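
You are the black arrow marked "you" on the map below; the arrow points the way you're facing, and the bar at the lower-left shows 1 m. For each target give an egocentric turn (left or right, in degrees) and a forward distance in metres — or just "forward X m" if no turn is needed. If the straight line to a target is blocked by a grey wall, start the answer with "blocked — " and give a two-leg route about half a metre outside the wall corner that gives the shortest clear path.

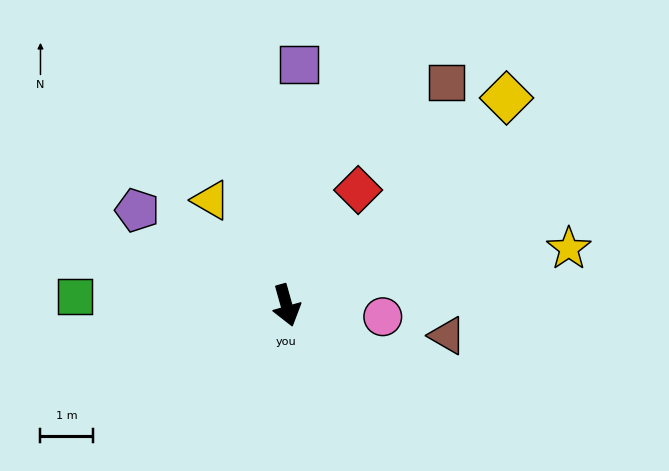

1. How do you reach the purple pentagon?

turn right 138°, forward 3.4 m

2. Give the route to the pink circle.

turn left 68°, forward 1.8 m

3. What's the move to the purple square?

turn left 161°, forward 4.6 m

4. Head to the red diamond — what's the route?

turn left 133°, forward 2.6 m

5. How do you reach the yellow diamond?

turn left 118°, forward 5.8 m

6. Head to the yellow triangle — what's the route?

turn right 160°, forward 2.5 m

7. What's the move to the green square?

turn right 108°, forward 4.0 m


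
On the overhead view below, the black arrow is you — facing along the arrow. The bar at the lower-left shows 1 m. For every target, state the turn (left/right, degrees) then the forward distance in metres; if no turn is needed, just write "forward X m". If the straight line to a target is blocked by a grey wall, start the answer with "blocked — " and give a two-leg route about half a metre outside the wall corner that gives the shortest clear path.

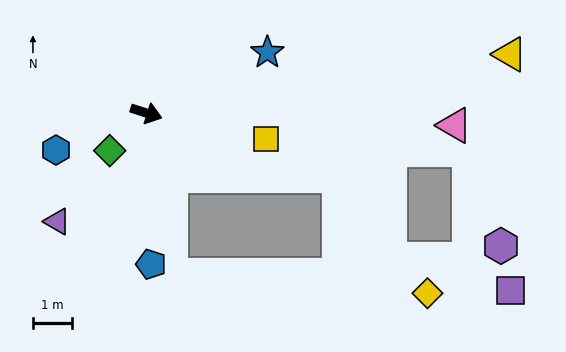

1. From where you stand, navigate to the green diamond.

turn right 116°, forward 1.3 m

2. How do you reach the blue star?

turn left 44°, forward 3.4 m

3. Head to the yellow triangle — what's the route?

turn left 27°, forward 9.4 m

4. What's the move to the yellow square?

turn left 6°, forward 3.1 m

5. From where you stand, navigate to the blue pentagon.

turn right 70°, forward 3.9 m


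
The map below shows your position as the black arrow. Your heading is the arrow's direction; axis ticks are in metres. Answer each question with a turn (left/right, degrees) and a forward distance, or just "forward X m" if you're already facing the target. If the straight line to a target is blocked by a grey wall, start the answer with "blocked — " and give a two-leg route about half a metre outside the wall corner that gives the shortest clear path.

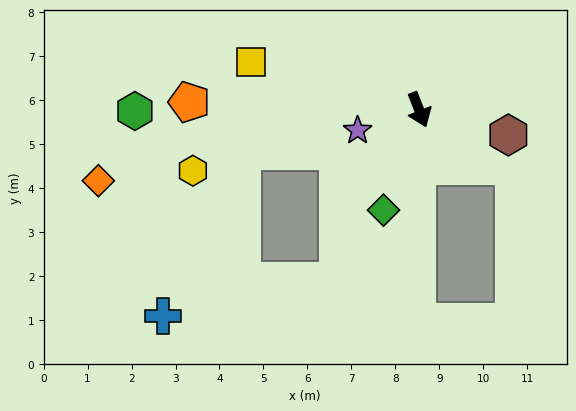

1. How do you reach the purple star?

turn right 93°, forward 1.5 m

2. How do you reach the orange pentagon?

turn right 113°, forward 5.2 m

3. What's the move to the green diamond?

turn right 41°, forward 2.4 m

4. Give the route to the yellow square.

turn right 127°, forward 4.0 m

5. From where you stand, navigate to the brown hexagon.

turn left 53°, forward 2.1 m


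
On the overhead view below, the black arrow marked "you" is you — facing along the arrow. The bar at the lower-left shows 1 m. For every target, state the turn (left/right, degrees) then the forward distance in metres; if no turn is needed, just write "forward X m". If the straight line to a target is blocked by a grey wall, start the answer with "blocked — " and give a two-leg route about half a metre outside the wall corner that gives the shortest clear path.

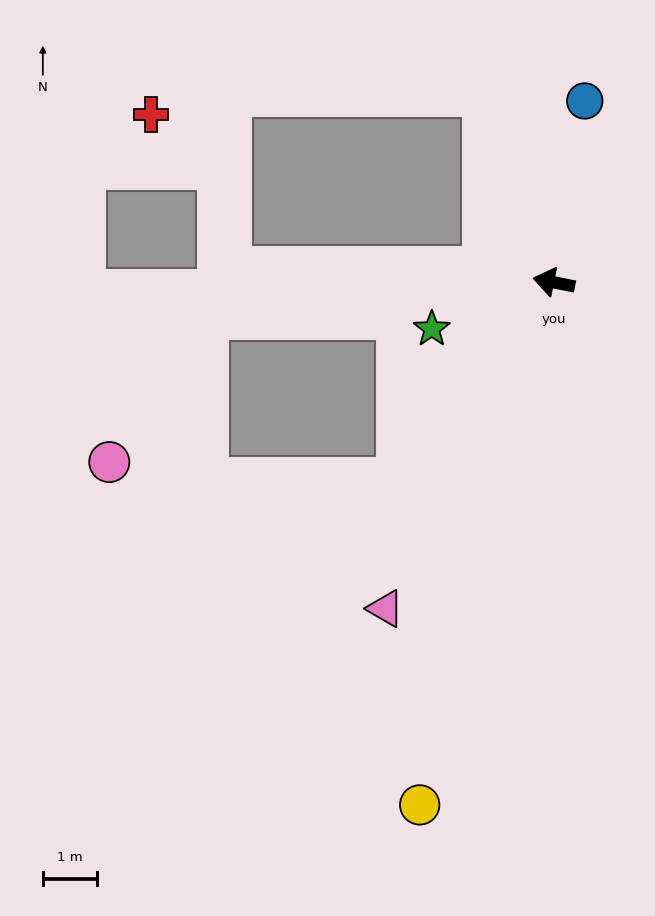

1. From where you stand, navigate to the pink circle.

blocked — turn left 17°, forward 6.5 m, then turn left 51°, forward 3.3 m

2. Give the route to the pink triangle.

turn left 74°, forward 6.8 m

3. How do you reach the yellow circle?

turn left 87°, forward 10.1 m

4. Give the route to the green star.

turn left 32°, forward 2.4 m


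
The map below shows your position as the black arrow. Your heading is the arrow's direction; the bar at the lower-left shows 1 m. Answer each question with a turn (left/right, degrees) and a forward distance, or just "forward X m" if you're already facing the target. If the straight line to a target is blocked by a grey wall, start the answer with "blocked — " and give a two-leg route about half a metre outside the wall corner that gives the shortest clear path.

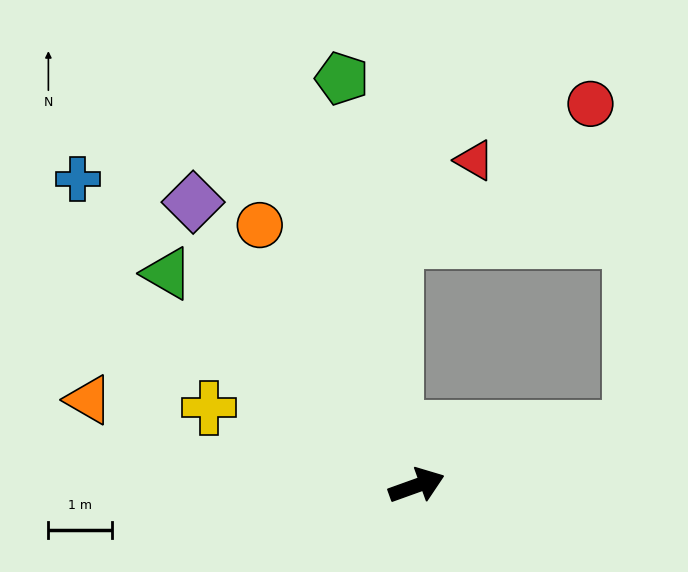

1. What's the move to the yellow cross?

turn left 140°, forward 3.5 m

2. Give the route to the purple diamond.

turn left 108°, forward 5.6 m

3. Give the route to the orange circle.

turn left 101°, forward 4.8 m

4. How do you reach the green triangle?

turn left 120°, forward 5.1 m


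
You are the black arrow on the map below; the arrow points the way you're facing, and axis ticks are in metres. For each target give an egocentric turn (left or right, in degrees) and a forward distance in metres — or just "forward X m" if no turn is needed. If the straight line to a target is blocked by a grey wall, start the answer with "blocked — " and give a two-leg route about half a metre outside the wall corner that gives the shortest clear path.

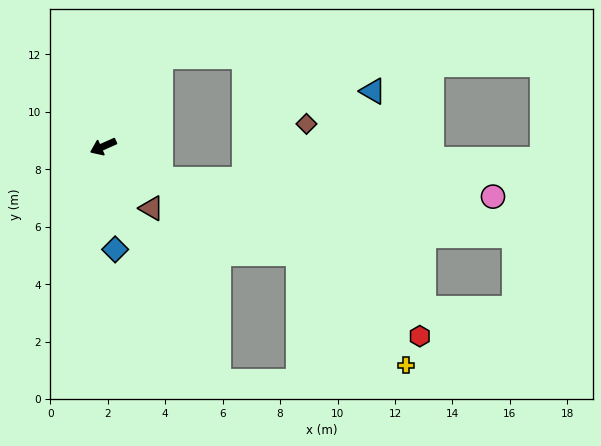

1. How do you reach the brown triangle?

turn left 104°, forward 2.7 m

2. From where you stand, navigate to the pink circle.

blocked — turn left 127°, forward 2.3 m, then turn left 26°, forward 11.6 m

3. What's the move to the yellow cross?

blocked — turn left 127°, forward 7.7 m, then turn right 17°, forward 5.4 m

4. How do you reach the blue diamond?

turn left 73°, forward 3.6 m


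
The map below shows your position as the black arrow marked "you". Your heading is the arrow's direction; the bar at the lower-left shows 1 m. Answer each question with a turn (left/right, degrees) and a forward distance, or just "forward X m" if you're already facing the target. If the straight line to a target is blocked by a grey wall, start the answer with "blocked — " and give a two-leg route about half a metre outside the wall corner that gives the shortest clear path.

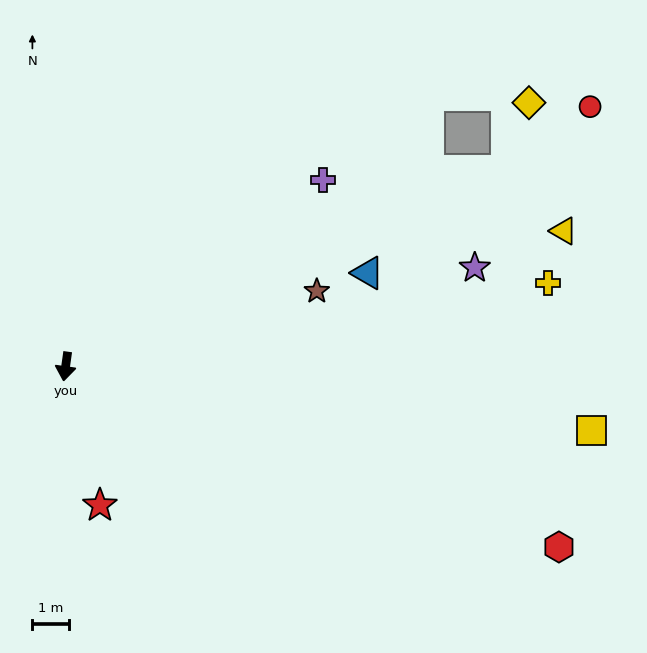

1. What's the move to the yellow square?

turn left 91°, forward 14.5 m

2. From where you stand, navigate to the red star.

turn left 22°, forward 3.9 m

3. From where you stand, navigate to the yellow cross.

turn left 108°, forward 13.4 m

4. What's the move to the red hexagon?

turn left 78°, forward 14.4 m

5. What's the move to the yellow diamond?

blocked — turn left 122°, forward 13.2 m, then turn left 47°, forward 2.0 m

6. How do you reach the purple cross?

turn left 134°, forward 8.7 m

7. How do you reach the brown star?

turn left 115°, forward 7.2 m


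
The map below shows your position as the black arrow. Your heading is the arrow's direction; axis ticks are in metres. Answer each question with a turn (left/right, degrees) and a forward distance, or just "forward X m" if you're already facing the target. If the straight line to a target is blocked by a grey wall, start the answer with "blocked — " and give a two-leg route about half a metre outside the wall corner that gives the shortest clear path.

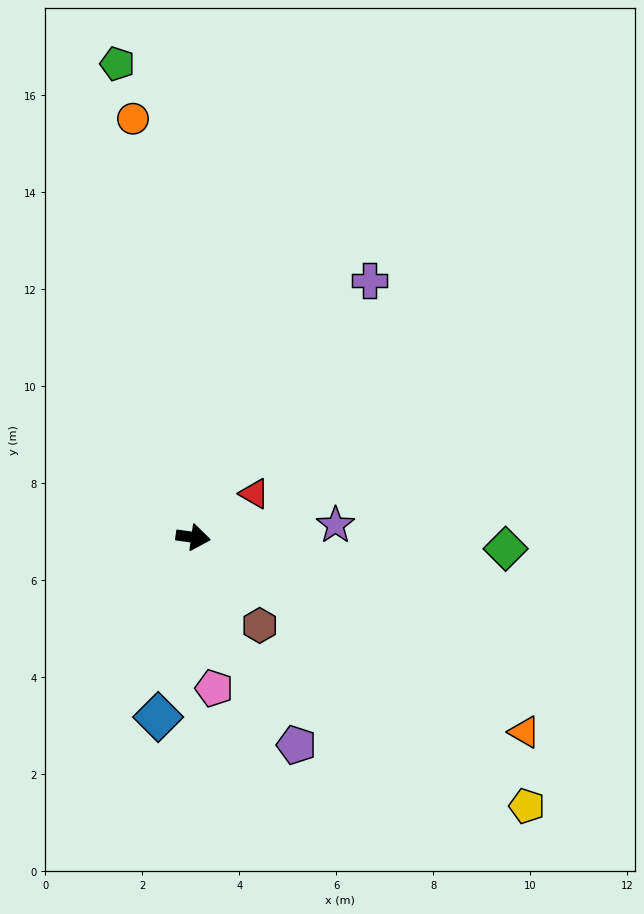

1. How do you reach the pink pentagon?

turn right 74°, forward 3.1 m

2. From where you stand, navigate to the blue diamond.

turn right 93°, forward 3.8 m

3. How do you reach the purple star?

turn left 13°, forward 2.9 m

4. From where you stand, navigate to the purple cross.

turn left 64°, forward 6.4 m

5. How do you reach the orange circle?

turn left 106°, forward 8.7 m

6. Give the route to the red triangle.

turn left 44°, forward 1.5 m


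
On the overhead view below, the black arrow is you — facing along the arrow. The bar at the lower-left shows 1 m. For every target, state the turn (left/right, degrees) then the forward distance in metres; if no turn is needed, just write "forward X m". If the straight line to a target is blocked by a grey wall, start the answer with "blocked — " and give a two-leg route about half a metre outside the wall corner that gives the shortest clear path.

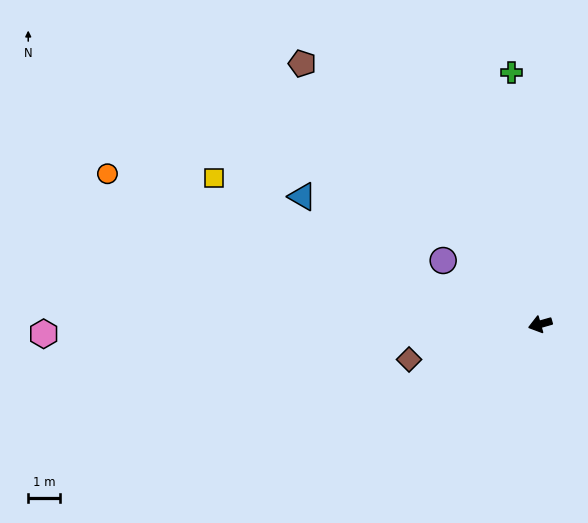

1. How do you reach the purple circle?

turn right 49°, forward 3.7 m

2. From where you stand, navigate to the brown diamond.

forward 4.3 m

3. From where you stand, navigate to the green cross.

turn right 99°, forward 8.0 m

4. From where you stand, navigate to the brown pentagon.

turn right 63°, forward 11.2 m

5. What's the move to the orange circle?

turn right 35°, forward 14.5 m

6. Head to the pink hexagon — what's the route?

turn right 15°, forward 15.7 m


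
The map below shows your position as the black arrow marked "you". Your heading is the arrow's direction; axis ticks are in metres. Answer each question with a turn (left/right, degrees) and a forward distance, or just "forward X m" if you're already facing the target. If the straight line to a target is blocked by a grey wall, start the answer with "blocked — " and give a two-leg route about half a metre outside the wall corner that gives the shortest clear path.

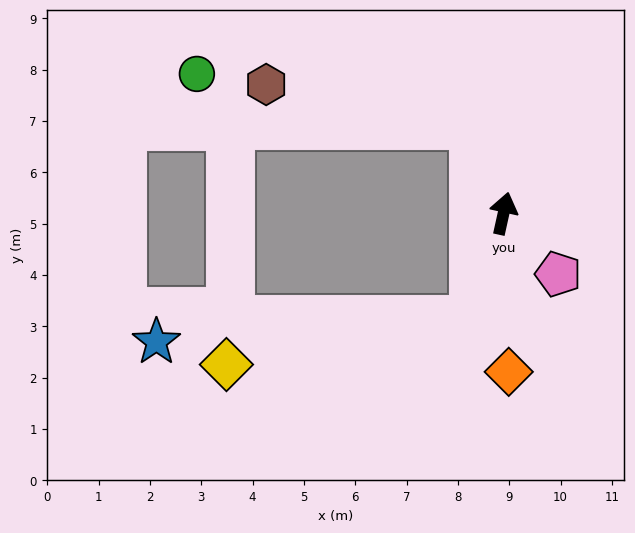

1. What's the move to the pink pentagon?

turn right 126°, forward 1.6 m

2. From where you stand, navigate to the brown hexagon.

blocked — turn left 33°, forward 1.8 m, then turn left 58°, forward 4.1 m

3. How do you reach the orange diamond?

turn right 166°, forward 3.1 m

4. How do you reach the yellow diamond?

blocked — turn left 175°, forward 2.1 m, then turn right 62°, forward 4.9 m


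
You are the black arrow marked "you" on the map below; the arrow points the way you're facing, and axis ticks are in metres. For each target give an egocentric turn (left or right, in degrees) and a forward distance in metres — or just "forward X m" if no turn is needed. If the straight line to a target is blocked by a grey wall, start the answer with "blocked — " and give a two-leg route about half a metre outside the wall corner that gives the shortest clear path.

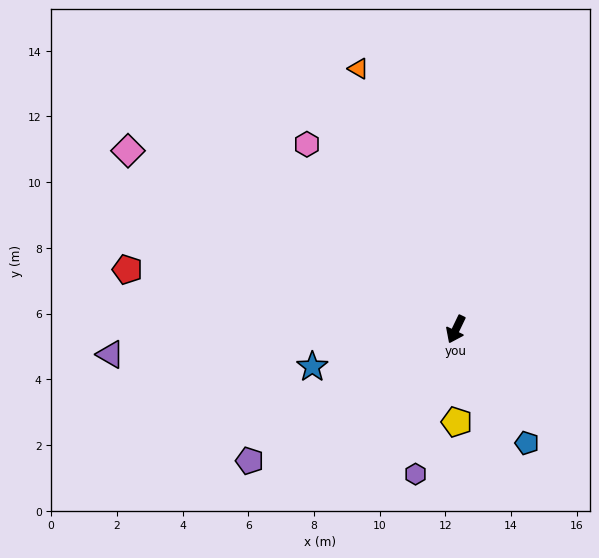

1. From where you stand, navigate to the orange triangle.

turn right 134°, forward 8.5 m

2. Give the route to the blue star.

turn right 50°, forward 4.5 m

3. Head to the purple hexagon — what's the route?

turn left 10°, forward 4.6 m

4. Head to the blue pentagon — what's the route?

turn left 58°, forward 4.1 m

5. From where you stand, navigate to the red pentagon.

turn right 75°, forward 10.2 m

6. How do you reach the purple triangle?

turn right 60°, forward 10.5 m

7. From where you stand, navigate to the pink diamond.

turn right 93°, forward 11.4 m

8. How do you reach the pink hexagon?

turn right 115°, forward 7.2 m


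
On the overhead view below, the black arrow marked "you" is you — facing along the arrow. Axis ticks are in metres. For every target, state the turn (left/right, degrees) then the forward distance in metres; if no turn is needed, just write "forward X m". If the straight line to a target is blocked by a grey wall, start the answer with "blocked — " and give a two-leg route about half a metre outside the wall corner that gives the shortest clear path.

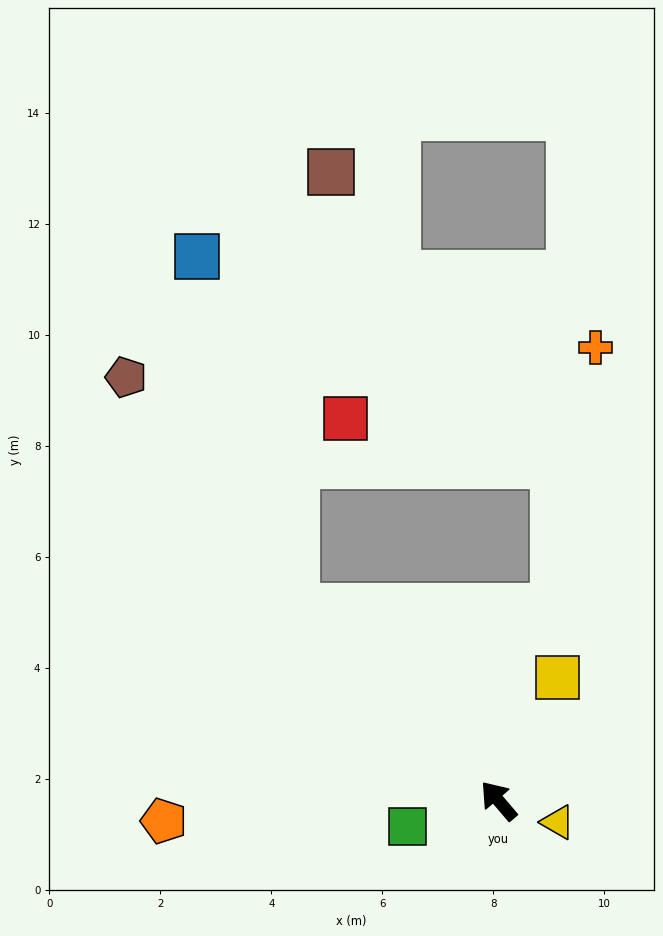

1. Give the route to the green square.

turn left 65°, forward 1.7 m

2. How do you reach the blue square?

blocked — turn left 6°, forward 5.0 m, then turn right 31°, forward 6.6 m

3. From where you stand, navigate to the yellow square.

turn right 66°, forward 2.5 m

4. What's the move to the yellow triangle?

turn right 150°, forward 1.1 m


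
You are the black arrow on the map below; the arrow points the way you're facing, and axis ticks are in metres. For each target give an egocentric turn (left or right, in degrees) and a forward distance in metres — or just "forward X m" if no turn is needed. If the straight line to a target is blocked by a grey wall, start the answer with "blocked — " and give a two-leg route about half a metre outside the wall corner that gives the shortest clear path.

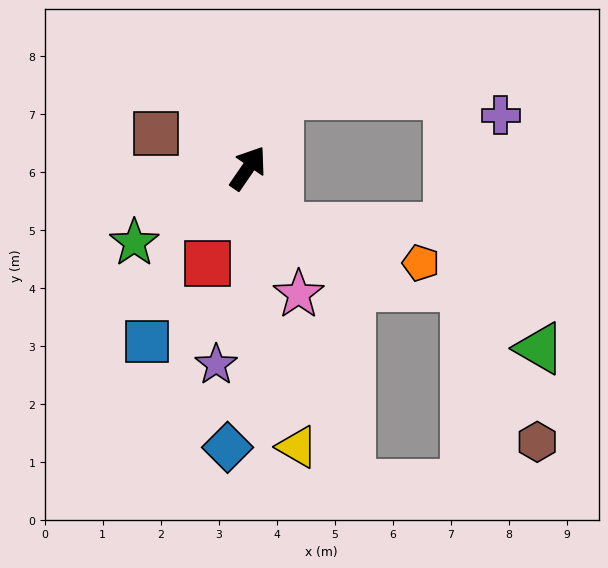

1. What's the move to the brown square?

turn left 104°, forward 1.7 m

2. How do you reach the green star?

turn left 158°, forward 2.3 m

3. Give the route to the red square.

turn right 168°, forward 1.8 m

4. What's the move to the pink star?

turn right 124°, forward 2.3 m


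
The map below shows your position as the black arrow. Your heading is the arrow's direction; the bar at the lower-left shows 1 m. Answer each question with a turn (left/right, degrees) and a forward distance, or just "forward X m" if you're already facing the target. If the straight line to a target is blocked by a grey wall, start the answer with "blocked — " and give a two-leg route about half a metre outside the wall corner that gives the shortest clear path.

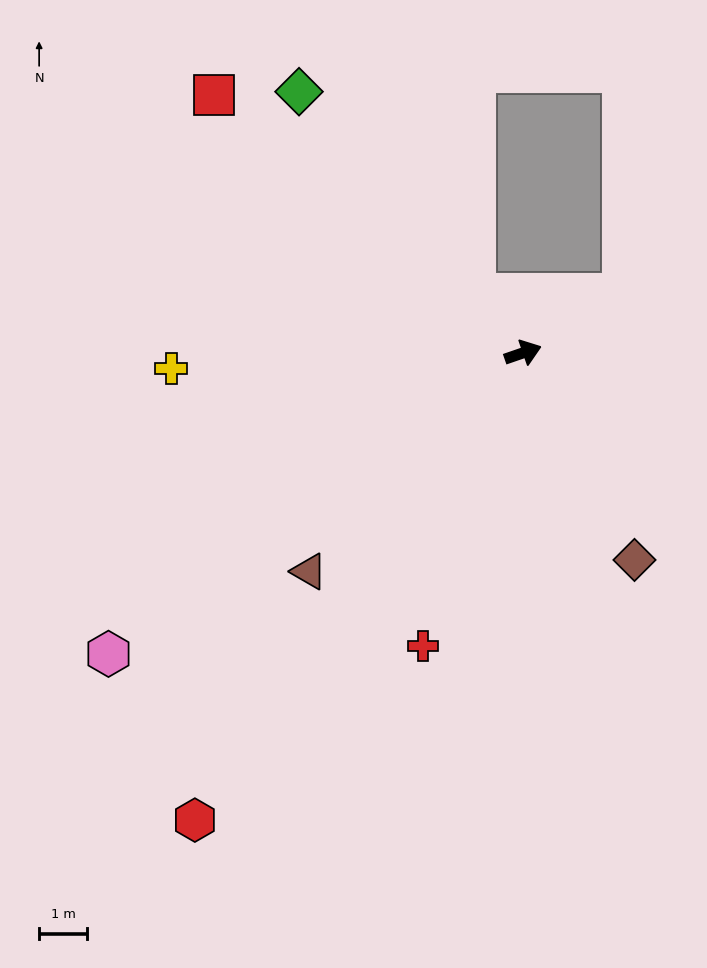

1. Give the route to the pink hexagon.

turn right 163°, forward 10.7 m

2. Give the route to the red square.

turn left 121°, forward 8.4 m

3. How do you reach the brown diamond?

turn right 81°, forward 4.9 m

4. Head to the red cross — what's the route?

turn right 128°, forward 6.5 m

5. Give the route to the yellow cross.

turn left 163°, forward 7.3 m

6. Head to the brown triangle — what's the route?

turn right 153°, forward 6.4 m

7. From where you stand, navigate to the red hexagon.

turn right 144°, forward 11.9 m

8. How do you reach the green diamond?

turn left 112°, forward 7.2 m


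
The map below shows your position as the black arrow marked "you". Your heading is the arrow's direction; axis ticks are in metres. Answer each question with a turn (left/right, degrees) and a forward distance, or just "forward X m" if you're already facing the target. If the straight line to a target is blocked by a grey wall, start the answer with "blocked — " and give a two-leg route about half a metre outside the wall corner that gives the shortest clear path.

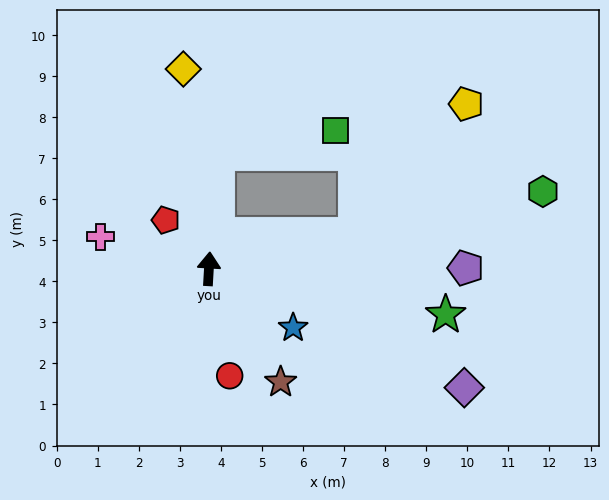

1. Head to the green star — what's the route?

turn right 98°, forward 5.9 m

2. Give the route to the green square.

blocked — forward 2.8 m, then turn right 76°, forward 2.9 m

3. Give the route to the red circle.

turn right 166°, forward 2.7 m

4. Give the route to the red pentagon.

turn left 45°, forward 1.6 m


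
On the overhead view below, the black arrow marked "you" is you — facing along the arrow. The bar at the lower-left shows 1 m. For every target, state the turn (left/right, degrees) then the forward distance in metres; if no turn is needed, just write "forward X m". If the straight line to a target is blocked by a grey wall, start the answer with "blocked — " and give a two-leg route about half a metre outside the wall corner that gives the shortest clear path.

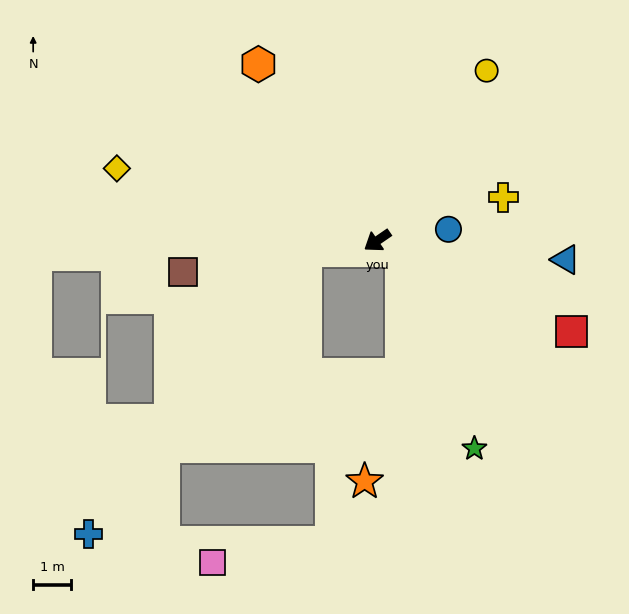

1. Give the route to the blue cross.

blocked — turn right 26°, forward 1.9 m, then turn left 44°, forward 9.4 m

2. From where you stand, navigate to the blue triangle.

turn left 140°, forward 5.0 m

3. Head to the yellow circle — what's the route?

turn right 157°, forward 5.3 m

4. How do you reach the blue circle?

turn left 154°, forward 1.9 m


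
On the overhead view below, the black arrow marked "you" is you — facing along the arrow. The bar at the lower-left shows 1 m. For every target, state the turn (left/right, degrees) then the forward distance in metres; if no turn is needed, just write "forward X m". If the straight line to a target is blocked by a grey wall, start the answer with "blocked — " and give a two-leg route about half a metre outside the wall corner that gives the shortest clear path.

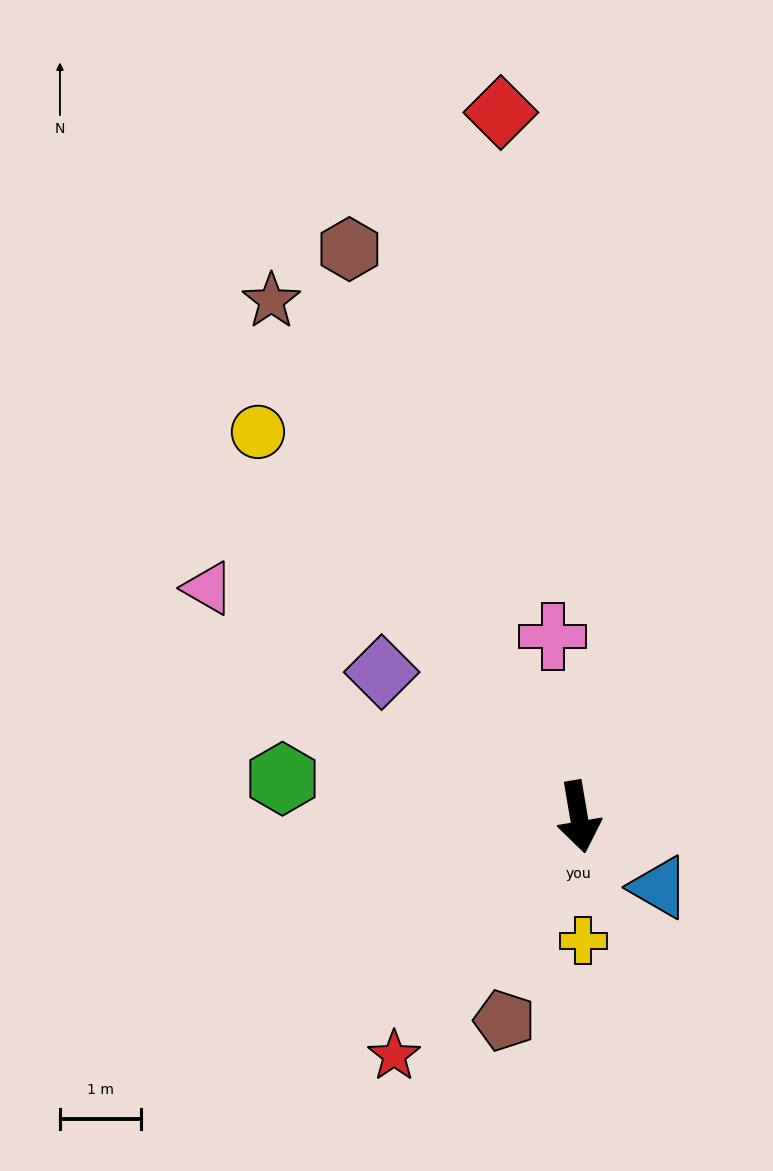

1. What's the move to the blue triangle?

turn left 39°, forward 1.3 m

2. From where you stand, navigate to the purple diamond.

turn right 136°, forward 3.0 m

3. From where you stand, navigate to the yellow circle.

turn right 150°, forward 6.2 m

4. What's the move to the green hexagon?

turn right 107°, forward 3.7 m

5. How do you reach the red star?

turn right 47°, forward 3.7 m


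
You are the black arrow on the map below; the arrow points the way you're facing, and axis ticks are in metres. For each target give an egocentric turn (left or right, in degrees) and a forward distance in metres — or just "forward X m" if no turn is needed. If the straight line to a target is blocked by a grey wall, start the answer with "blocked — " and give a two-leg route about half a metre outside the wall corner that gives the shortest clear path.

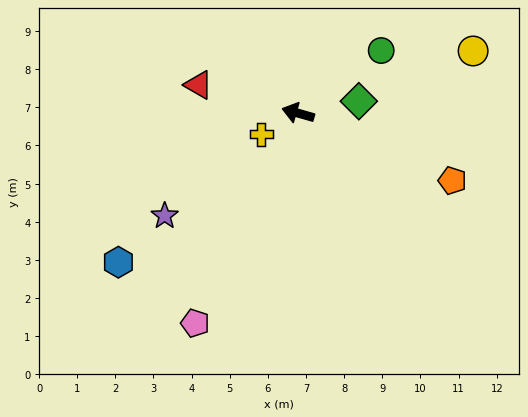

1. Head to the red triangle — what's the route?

forward 2.7 m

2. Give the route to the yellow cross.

turn left 46°, forward 1.1 m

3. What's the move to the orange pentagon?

turn left 172°, forward 4.4 m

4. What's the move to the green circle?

turn right 127°, forward 2.7 m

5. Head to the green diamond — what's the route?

turn right 153°, forward 1.6 m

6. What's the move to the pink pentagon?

turn left 80°, forward 6.1 m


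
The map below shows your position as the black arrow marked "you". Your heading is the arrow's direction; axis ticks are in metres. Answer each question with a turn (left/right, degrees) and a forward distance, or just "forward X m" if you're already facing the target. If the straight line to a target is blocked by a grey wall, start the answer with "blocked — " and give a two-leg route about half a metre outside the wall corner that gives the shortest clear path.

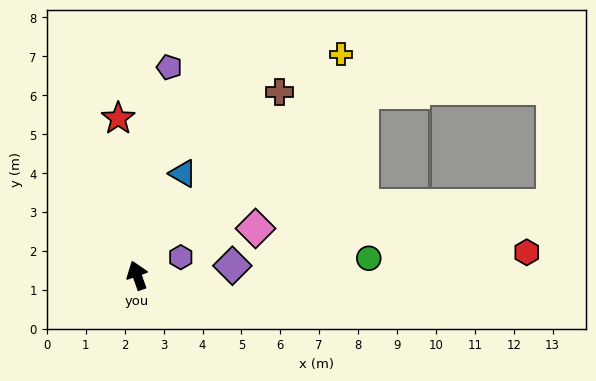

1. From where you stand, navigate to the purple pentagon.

turn right 28°, forward 5.4 m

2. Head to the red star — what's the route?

turn right 13°, forward 4.1 m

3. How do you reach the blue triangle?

turn right 44°, forward 2.9 m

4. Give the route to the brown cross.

turn right 57°, forward 6.0 m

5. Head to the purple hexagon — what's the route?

turn right 87°, forward 1.2 m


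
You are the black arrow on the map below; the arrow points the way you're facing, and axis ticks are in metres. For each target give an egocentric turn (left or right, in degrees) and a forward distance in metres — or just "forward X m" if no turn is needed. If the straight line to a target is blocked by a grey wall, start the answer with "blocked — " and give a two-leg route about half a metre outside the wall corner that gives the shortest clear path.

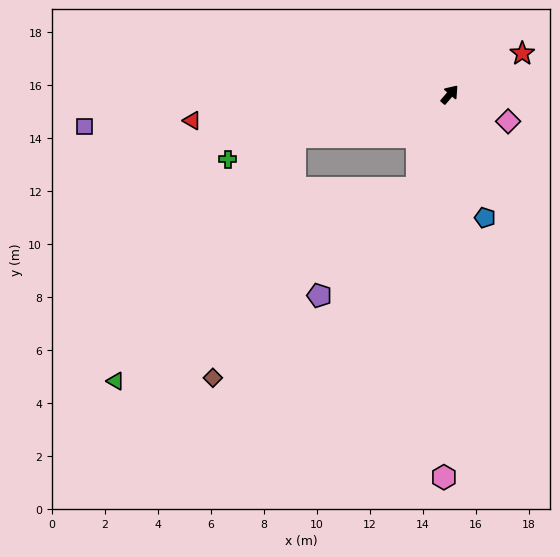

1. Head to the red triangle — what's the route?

turn left 136°, forward 9.8 m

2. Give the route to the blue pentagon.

turn right 123°, forward 4.8 m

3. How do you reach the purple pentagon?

blocked — turn right 159°, forward 3.7 m, then turn right 23°, forward 5.5 m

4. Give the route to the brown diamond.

blocked — turn left 146°, forward 6.1 m, then turn left 56°, forward 9.6 m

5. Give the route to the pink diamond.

turn right 74°, forward 2.4 m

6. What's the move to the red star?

turn right 20°, forward 3.1 m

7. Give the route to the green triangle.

blocked — turn right 159°, forward 3.7 m, then turn right 38°, forward 13.5 m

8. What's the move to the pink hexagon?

turn right 140°, forward 14.4 m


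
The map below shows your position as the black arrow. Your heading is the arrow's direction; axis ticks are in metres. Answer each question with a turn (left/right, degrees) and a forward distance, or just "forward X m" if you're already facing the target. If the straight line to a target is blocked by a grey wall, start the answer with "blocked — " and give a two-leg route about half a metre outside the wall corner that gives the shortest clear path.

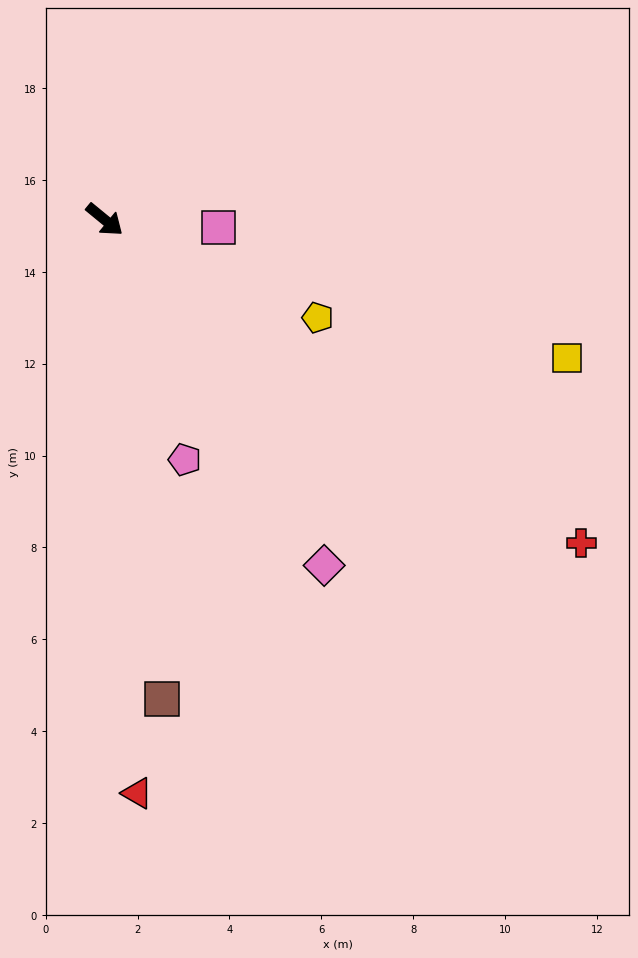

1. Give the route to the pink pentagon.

turn right 32°, forward 5.5 m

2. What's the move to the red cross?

turn left 5°, forward 12.5 m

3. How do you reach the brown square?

turn right 44°, forward 10.5 m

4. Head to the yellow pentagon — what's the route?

turn left 15°, forward 5.1 m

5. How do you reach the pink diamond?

turn right 18°, forward 8.9 m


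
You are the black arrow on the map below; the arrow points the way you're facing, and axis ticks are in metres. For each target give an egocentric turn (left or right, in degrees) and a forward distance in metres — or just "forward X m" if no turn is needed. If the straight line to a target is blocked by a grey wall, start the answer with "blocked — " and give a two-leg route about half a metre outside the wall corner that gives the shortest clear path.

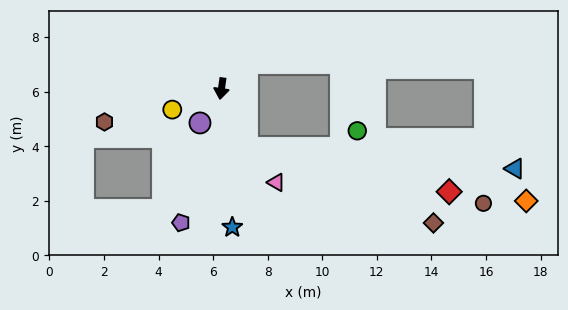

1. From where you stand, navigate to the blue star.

turn left 13°, forward 5.1 m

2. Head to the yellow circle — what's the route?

turn right 59°, forward 2.0 m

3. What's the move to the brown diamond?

blocked — turn left 31°, forward 2.4 m, then turn left 45°, forward 7.4 m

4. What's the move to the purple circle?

turn right 24°, forward 1.5 m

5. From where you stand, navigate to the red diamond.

blocked — turn left 31°, forward 2.4 m, then turn left 55°, forward 7.6 m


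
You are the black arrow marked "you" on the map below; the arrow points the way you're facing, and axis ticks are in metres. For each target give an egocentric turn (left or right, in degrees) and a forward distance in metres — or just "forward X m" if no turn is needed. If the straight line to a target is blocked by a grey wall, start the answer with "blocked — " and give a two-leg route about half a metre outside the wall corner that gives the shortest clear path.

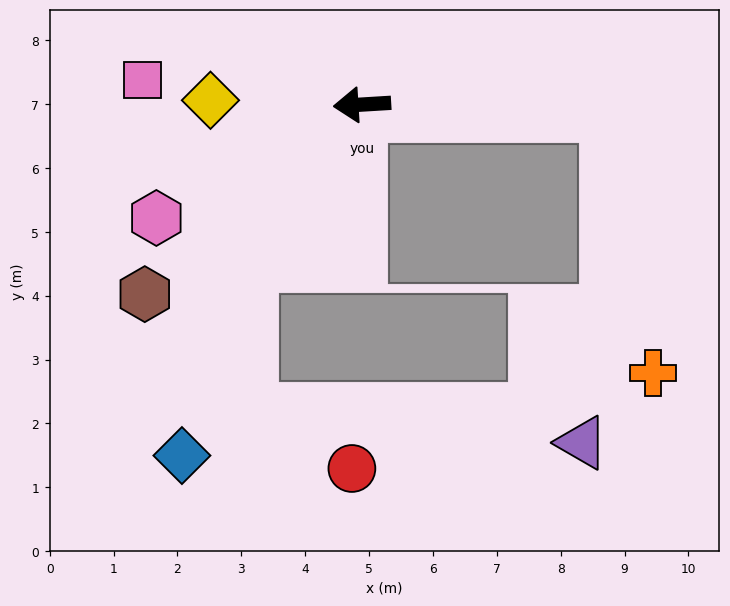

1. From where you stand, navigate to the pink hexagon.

turn left 25°, forward 3.7 m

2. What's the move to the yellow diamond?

turn right 5°, forward 2.4 m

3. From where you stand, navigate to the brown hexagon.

turn left 38°, forward 4.5 m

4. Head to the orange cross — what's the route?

blocked — turn left 174°, forward 3.8 m, then turn right 77°, forward 4.1 m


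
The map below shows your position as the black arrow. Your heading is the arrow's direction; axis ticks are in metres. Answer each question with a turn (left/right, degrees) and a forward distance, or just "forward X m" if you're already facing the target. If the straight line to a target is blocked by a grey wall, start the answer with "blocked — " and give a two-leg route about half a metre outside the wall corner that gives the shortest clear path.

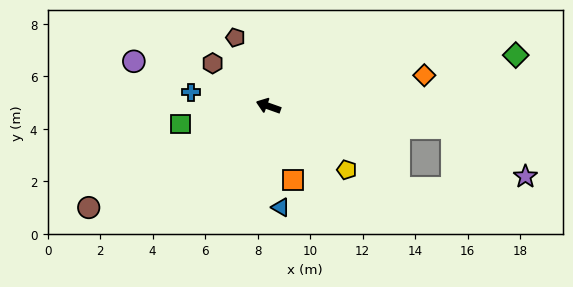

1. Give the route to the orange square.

turn left 128°, forward 3.0 m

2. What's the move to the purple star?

blocked — turn right 167°, forward 7.0 m, then turn right 27°, forward 3.3 m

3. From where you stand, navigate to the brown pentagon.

turn right 45°, forward 2.9 m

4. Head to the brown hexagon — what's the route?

turn right 18°, forward 2.7 m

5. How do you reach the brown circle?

turn left 49°, forward 7.9 m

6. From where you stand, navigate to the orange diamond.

turn right 149°, forward 6.1 m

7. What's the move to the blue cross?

turn left 9°, forward 3.0 m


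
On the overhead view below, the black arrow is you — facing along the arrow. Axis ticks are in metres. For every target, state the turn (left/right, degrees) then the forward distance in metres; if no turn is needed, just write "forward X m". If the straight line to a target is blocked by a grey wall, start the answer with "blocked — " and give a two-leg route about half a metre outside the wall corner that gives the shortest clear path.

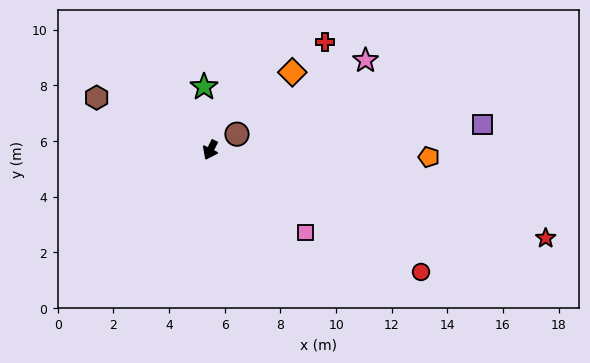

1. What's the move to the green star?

turn right 148°, forward 2.3 m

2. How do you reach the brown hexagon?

turn right 88°, forward 4.5 m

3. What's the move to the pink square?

turn left 76°, forward 4.5 m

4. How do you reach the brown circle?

turn left 147°, forward 1.1 m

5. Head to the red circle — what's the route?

turn left 86°, forward 8.7 m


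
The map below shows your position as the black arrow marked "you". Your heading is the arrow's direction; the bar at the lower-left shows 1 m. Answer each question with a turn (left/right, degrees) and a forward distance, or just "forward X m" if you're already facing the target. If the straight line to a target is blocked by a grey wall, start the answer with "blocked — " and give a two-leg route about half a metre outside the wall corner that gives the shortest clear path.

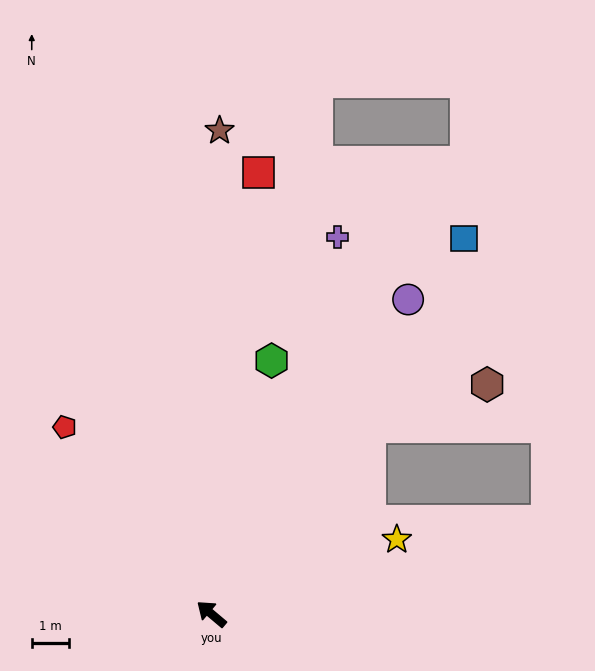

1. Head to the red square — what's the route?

turn right 56°, forward 11.9 m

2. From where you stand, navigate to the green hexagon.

turn right 63°, forward 7.0 m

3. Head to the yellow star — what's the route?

turn right 118°, forward 5.4 m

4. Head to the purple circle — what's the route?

turn right 82°, forward 10.0 m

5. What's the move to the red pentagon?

turn right 12°, forward 6.4 m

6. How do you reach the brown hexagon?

blocked — turn right 90°, forward 6.6 m, then turn right 30°, forward 3.3 m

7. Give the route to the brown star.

turn right 51°, forward 13.0 m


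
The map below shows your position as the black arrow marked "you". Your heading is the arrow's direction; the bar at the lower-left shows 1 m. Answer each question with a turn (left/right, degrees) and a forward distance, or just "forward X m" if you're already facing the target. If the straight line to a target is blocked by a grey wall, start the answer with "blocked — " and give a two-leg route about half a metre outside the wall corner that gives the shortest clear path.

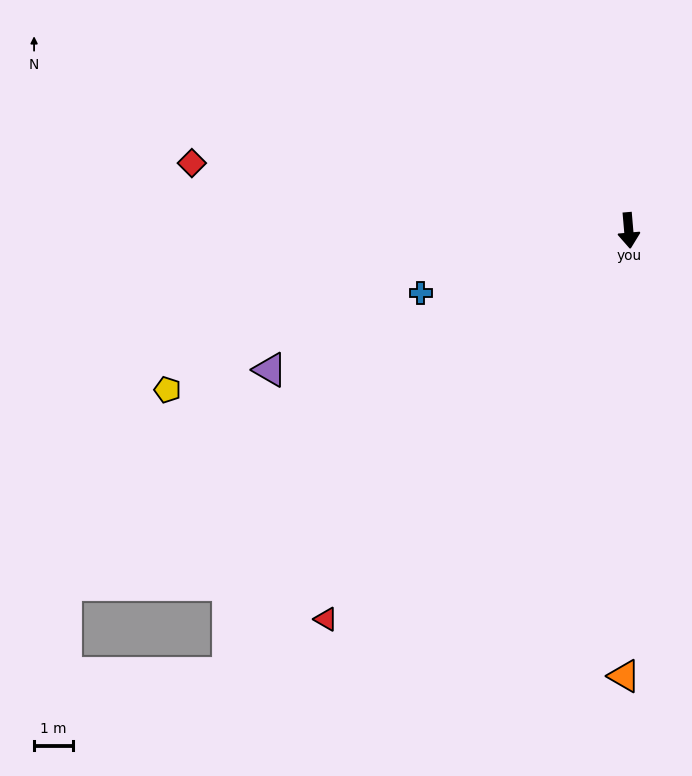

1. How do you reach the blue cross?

turn right 78°, forward 5.6 m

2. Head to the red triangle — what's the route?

turn right 43°, forward 12.8 m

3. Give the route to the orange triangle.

turn right 5°, forward 11.6 m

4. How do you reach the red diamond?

turn right 104°, forward 11.5 m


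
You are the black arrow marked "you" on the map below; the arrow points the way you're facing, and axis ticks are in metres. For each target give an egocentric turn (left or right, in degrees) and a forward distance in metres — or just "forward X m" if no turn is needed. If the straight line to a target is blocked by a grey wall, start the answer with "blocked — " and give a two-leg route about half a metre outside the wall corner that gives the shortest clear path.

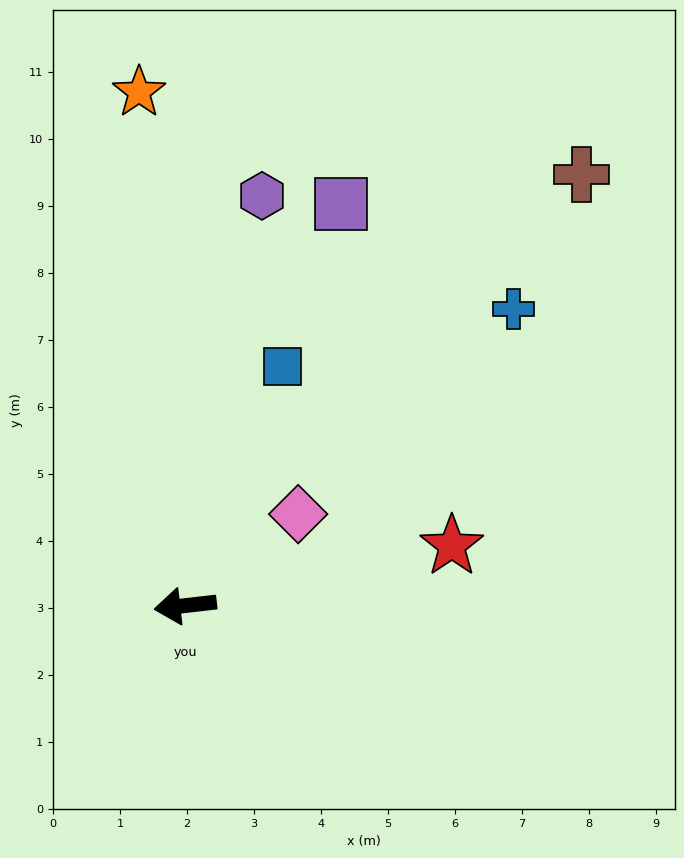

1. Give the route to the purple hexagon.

turn right 107°, forward 6.2 m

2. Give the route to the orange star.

turn right 91°, forward 7.7 m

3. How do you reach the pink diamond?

turn right 148°, forward 2.2 m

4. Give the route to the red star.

turn right 174°, forward 4.1 m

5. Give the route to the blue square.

turn right 119°, forward 3.9 m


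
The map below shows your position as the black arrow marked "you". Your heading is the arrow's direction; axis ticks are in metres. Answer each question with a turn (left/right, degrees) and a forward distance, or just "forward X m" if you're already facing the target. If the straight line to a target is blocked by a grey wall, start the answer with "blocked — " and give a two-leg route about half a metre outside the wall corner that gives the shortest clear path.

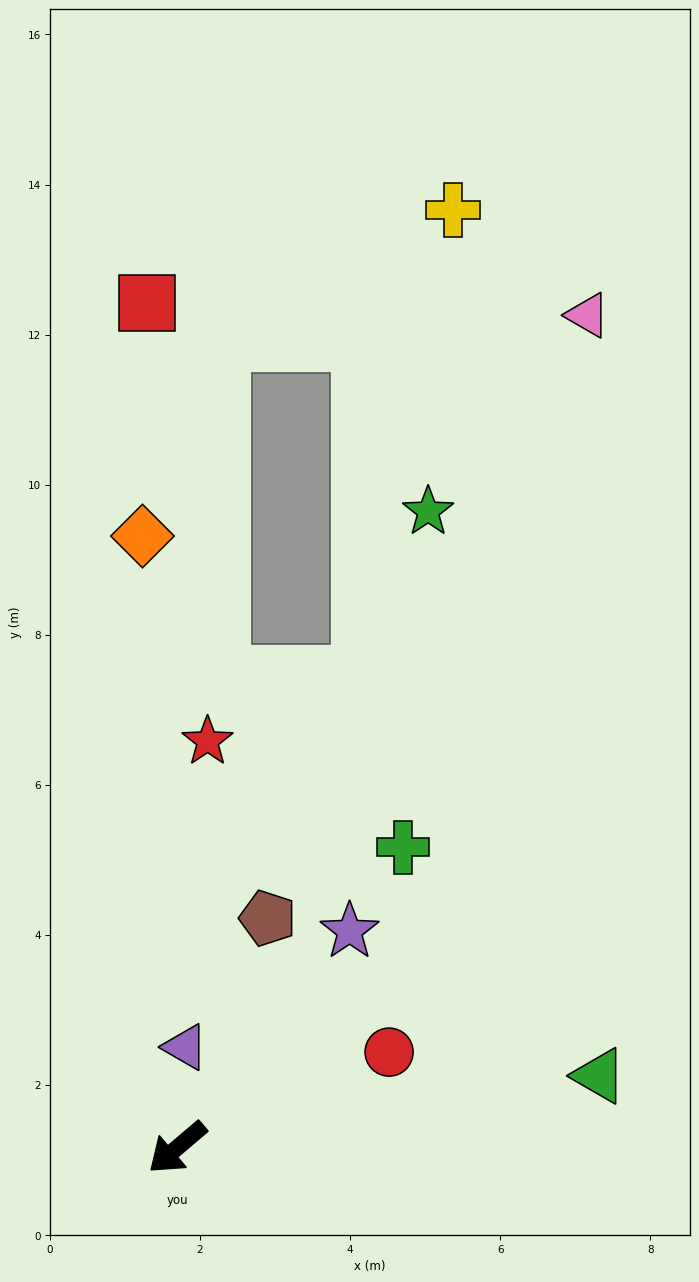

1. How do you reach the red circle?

turn left 164°, forward 3.1 m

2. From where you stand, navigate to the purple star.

turn right 169°, forward 3.7 m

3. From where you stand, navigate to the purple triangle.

turn right 135°, forward 1.3 m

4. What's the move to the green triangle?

turn left 149°, forward 5.7 m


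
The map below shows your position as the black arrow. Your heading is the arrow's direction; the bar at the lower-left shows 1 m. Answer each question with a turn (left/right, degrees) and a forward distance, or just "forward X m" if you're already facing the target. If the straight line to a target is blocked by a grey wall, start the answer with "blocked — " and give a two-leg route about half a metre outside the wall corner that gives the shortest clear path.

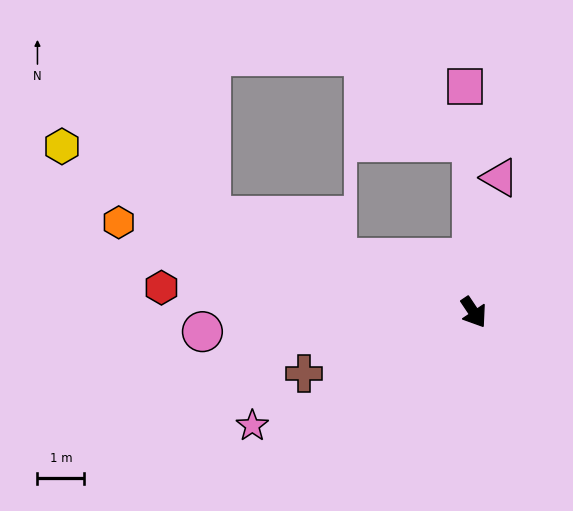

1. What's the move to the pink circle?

turn right 120°, forward 5.8 m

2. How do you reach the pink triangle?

turn left 135°, forward 2.9 m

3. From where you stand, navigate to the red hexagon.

turn right 128°, forward 6.7 m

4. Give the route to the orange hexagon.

turn right 138°, forward 7.8 m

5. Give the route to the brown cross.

turn right 104°, forward 3.8 m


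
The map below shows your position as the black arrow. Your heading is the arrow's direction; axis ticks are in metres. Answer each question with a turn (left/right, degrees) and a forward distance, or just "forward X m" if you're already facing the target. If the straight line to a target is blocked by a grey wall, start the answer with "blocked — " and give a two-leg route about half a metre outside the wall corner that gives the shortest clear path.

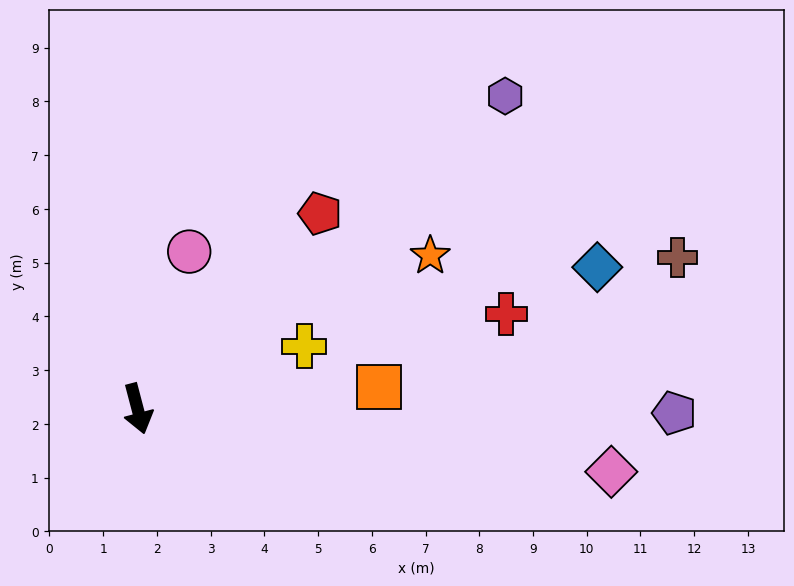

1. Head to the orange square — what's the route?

turn left 80°, forward 4.5 m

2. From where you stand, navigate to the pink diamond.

turn left 68°, forward 8.9 m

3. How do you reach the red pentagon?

turn left 122°, forward 5.0 m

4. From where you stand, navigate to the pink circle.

turn left 147°, forward 3.1 m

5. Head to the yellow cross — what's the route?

turn left 96°, forward 3.3 m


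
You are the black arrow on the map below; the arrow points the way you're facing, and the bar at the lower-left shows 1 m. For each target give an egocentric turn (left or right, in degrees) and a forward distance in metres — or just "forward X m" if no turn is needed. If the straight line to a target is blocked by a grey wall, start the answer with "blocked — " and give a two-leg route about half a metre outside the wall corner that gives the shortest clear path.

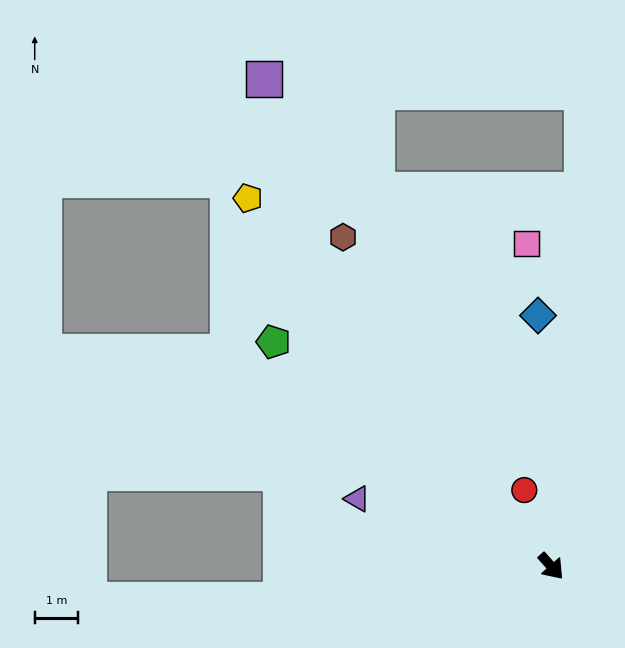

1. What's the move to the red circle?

turn left 158°, forward 1.9 m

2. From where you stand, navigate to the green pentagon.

turn right 171°, forward 8.3 m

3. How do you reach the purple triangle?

turn right 151°, forward 4.8 m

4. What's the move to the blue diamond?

turn left 141°, forward 5.8 m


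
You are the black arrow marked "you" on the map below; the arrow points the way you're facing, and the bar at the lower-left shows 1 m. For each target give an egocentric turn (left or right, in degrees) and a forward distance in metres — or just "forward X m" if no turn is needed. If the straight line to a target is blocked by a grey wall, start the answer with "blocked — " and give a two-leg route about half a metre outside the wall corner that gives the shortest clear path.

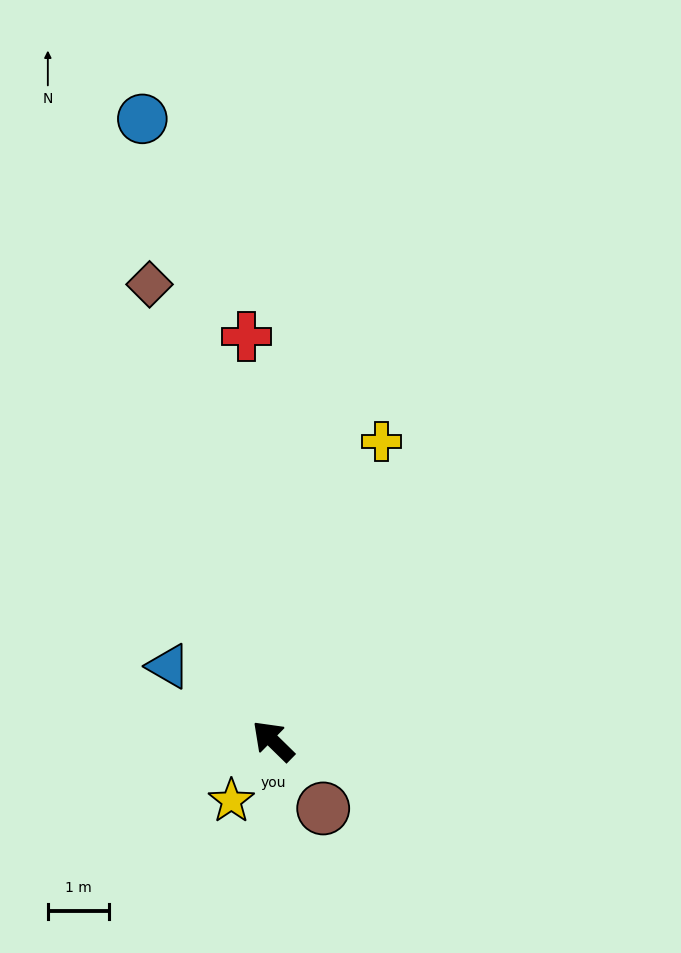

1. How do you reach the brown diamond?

turn right 30°, forward 7.7 m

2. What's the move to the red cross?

turn right 42°, forward 6.6 m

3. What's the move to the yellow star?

turn left 100°, forward 1.2 m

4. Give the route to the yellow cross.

turn right 66°, forward 5.2 m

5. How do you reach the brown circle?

turn left 171°, forward 1.4 m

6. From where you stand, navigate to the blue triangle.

turn left 9°, forward 2.1 m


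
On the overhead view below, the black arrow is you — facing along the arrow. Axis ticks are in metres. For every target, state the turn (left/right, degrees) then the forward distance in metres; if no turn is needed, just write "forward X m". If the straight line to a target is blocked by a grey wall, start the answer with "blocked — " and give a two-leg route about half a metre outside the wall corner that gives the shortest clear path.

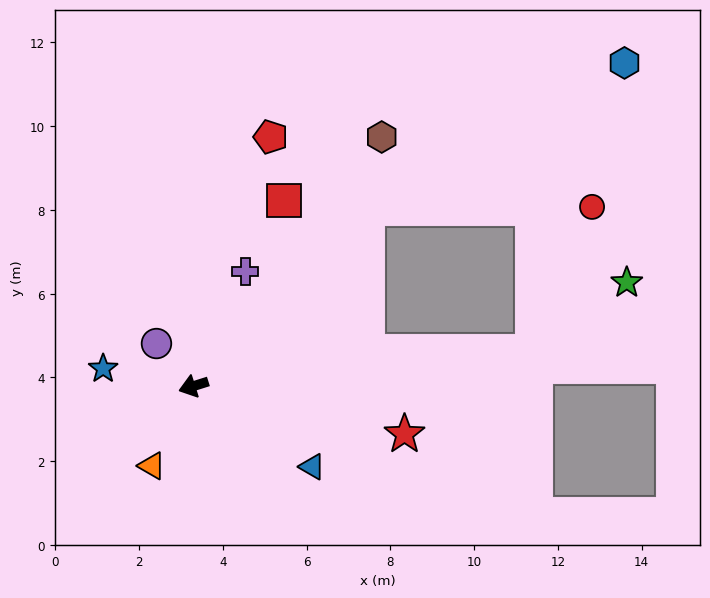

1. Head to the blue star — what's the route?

turn right 28°, forward 2.2 m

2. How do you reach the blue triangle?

turn left 128°, forward 3.4 m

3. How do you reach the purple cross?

turn right 132°, forward 3.0 m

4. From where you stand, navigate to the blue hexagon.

blocked — turn right 152°, forward 5.9 m, then turn right 16°, forward 7.1 m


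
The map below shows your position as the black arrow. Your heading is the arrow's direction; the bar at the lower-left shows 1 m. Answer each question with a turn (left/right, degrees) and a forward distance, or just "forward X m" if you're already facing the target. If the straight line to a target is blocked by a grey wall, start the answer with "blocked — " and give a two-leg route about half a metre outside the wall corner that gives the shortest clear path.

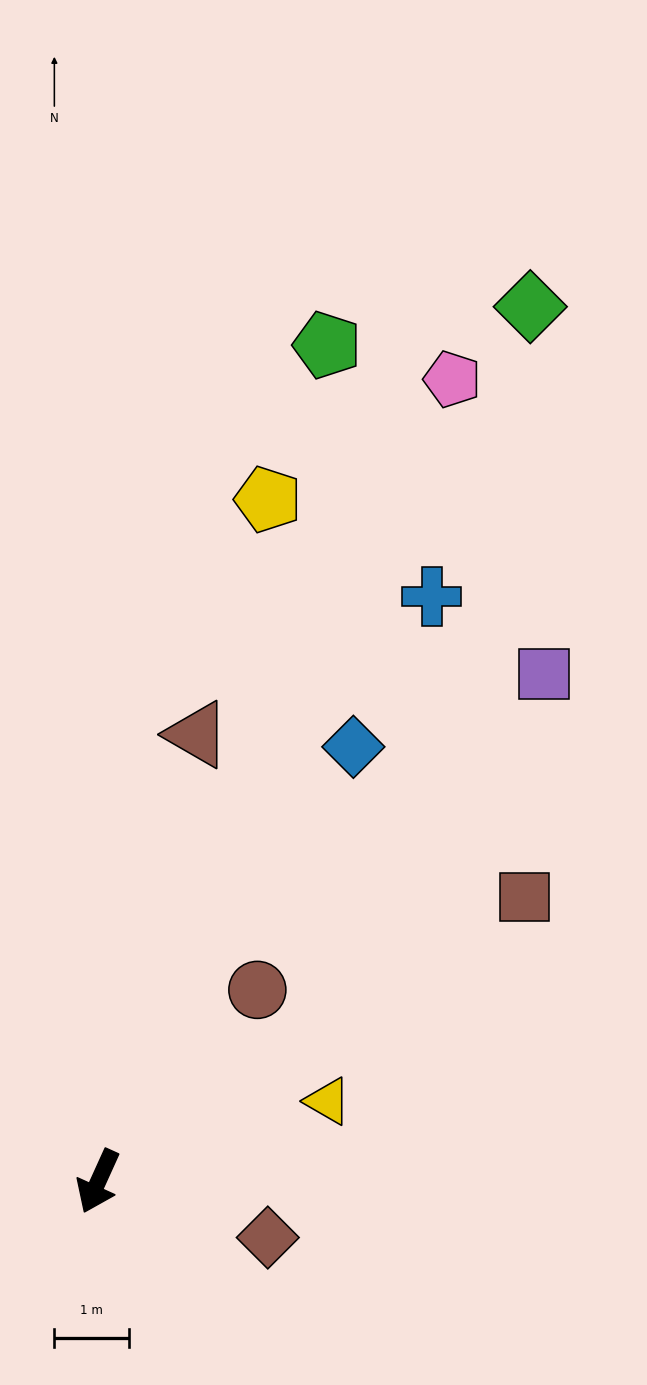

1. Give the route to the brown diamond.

turn left 96°, forward 2.4 m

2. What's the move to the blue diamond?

turn left 174°, forward 6.7 m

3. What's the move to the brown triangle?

turn right 168°, forward 6.1 m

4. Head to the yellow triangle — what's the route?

turn left 134°, forward 3.2 m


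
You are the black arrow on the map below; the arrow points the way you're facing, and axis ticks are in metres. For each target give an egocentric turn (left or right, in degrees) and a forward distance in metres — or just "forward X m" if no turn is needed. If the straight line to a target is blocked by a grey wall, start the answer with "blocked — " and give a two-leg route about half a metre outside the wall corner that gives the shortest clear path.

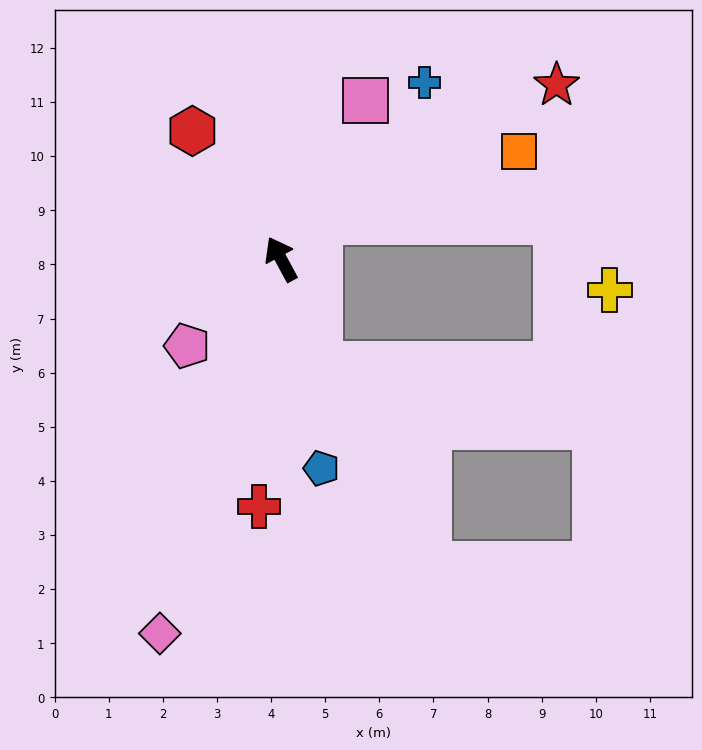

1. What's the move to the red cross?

turn left 146°, forward 4.6 m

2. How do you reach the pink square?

turn right 57°, forward 3.3 m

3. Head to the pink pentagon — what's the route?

turn left 104°, forward 2.4 m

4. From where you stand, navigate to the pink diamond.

turn left 134°, forward 7.3 m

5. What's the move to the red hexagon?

turn left 6°, forward 2.9 m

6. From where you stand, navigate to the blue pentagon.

turn left 163°, forward 3.9 m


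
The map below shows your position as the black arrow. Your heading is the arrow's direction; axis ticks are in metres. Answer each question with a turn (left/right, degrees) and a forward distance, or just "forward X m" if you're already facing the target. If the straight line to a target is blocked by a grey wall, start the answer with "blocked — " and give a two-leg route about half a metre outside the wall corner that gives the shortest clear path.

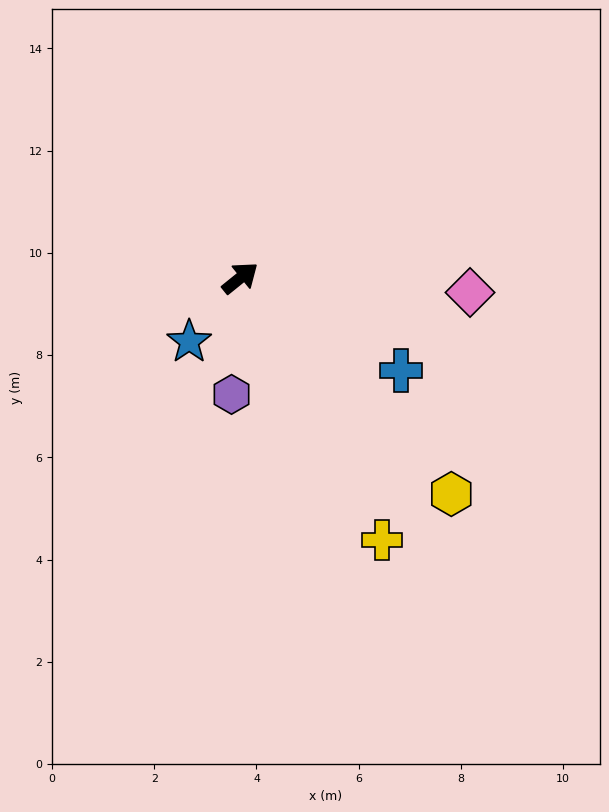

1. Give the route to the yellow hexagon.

turn right 85°, forward 5.9 m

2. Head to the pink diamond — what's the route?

turn right 43°, forward 4.5 m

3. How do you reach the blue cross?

turn right 69°, forward 3.6 m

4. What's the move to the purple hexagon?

turn right 133°, forward 2.3 m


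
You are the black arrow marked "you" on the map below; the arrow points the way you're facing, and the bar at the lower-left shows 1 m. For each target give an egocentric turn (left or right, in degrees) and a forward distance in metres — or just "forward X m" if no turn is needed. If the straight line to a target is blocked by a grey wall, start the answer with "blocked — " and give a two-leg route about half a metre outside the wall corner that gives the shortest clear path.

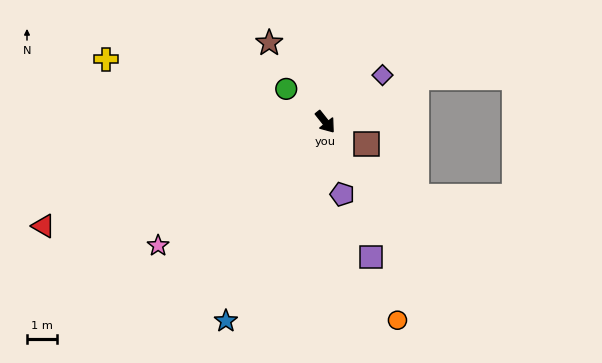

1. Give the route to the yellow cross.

turn right 144°, forward 7.6 m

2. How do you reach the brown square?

turn left 23°, forward 1.6 m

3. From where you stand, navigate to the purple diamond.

turn left 91°, forward 2.5 m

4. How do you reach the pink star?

turn right 92°, forward 7.0 m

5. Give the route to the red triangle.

turn right 108°, forward 10.1 m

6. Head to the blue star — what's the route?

turn right 65°, forward 7.5 m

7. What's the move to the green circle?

turn right 169°, forward 1.7 m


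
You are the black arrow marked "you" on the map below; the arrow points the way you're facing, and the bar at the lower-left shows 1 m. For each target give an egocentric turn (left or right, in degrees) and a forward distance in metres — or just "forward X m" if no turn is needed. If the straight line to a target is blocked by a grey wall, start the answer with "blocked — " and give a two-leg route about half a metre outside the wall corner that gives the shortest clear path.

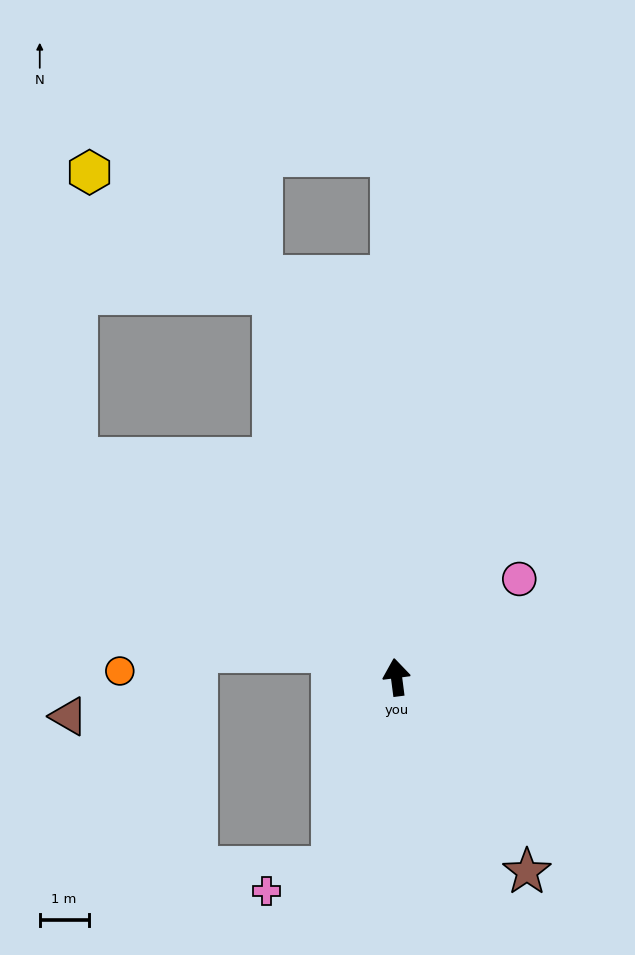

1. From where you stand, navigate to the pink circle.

turn right 59°, forward 3.2 m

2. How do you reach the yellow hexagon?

blocked — turn left 10°, forward 8.2 m, then turn left 39°, forward 4.5 m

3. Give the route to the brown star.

turn right 154°, forward 4.8 m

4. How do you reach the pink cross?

blocked — turn left 154°, forward 4.1 m, then turn right 51°, forward 1.4 m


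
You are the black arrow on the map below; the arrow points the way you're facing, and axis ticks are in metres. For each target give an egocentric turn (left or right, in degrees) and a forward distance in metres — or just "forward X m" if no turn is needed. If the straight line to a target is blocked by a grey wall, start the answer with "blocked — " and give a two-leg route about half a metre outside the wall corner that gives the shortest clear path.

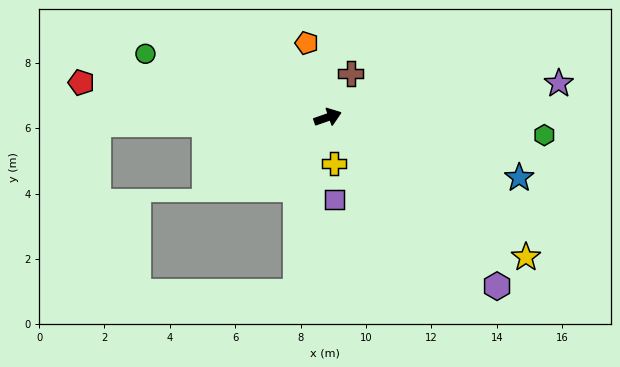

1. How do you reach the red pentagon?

turn left 153°, forward 7.6 m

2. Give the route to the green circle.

turn left 141°, forward 5.9 m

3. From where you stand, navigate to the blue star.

turn right 37°, forward 6.1 m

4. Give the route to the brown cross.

turn left 43°, forward 1.5 m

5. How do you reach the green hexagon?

turn right 24°, forward 6.6 m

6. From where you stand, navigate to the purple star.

turn right 11°, forward 7.1 m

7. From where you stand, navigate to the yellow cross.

turn right 102°, forward 1.4 m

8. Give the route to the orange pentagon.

turn left 87°, forward 2.4 m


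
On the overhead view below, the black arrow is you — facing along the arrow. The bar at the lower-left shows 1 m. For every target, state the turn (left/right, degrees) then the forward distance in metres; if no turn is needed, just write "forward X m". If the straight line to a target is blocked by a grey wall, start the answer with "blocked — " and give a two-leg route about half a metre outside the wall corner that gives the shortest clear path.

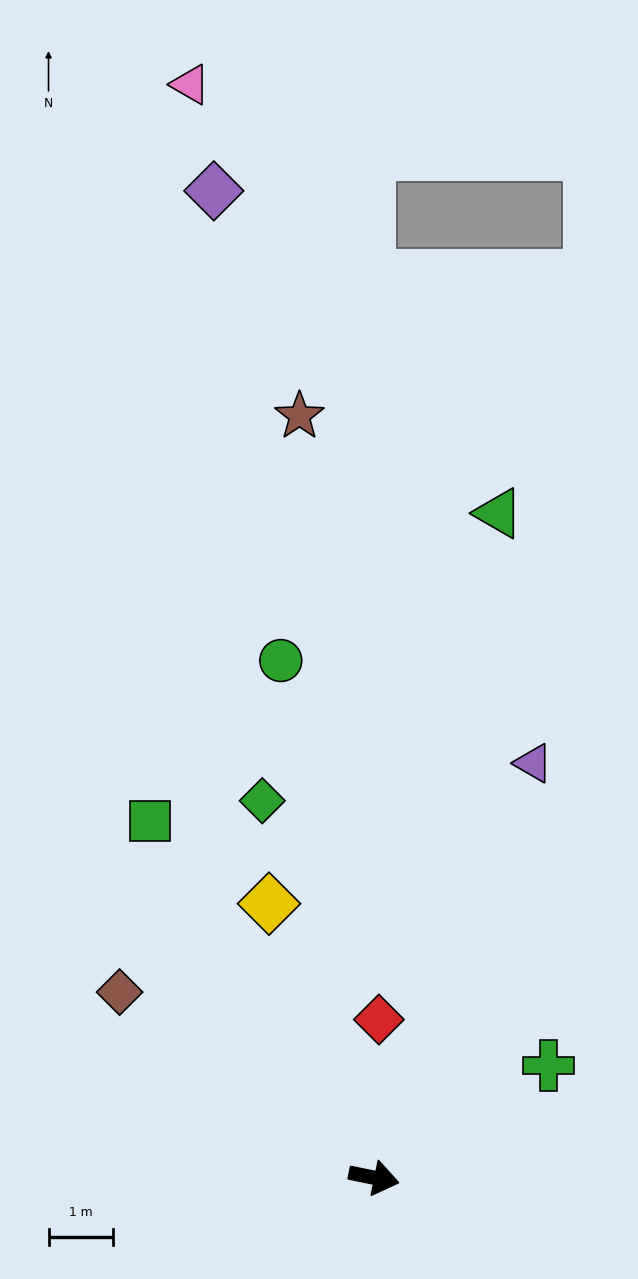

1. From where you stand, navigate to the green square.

turn left 134°, forward 6.5 m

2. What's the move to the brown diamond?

turn left 155°, forward 4.9 m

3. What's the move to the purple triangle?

turn left 81°, forward 6.9 m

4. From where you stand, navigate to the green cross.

turn left 44°, forward 3.2 m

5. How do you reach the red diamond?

turn left 100°, forward 2.5 m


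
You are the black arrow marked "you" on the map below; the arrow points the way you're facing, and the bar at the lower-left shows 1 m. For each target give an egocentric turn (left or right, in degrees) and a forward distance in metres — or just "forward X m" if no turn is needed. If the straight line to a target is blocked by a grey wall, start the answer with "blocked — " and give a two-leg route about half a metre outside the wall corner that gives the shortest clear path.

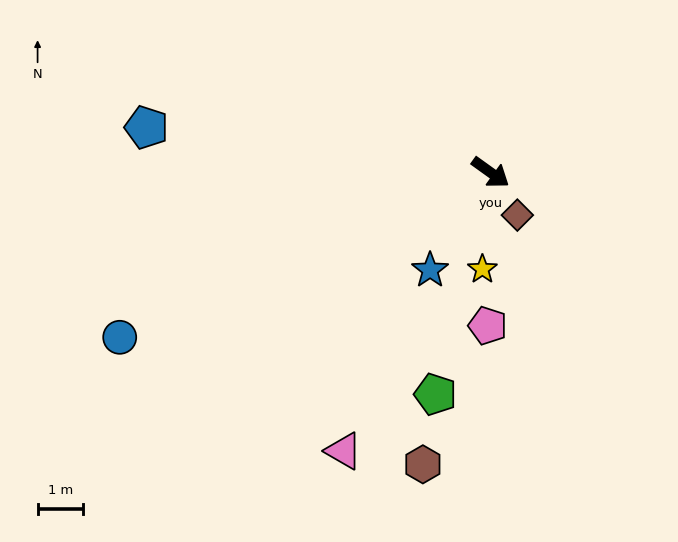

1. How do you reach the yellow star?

turn right 59°, forward 2.1 m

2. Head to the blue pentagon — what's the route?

turn right 152°, forward 7.6 m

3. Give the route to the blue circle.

turn right 120°, forward 8.9 m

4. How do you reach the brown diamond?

turn right 22°, forward 1.1 m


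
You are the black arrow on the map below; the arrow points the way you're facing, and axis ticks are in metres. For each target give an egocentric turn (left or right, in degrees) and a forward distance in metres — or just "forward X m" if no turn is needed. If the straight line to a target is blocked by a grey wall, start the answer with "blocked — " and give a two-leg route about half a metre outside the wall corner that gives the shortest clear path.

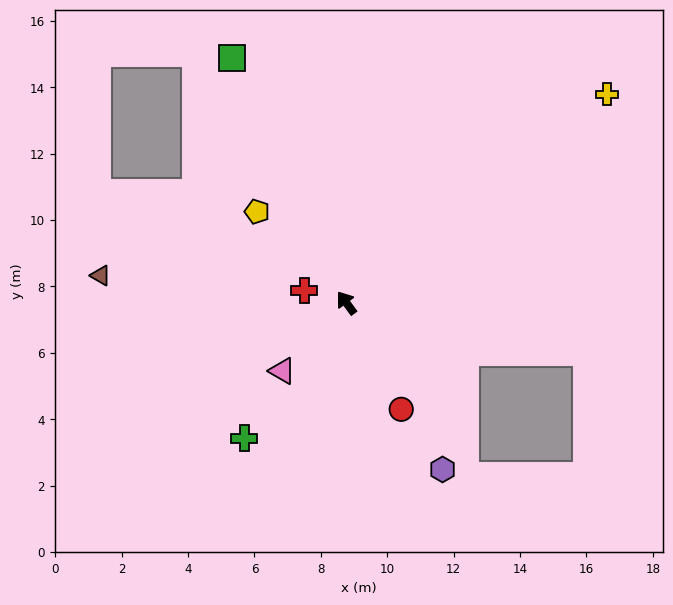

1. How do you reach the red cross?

turn left 37°, forward 1.3 m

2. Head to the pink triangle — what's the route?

turn left 100°, forward 2.8 m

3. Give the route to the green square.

turn right 11°, forward 8.1 m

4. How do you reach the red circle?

turn left 171°, forward 3.6 m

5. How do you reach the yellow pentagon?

turn left 8°, forward 3.8 m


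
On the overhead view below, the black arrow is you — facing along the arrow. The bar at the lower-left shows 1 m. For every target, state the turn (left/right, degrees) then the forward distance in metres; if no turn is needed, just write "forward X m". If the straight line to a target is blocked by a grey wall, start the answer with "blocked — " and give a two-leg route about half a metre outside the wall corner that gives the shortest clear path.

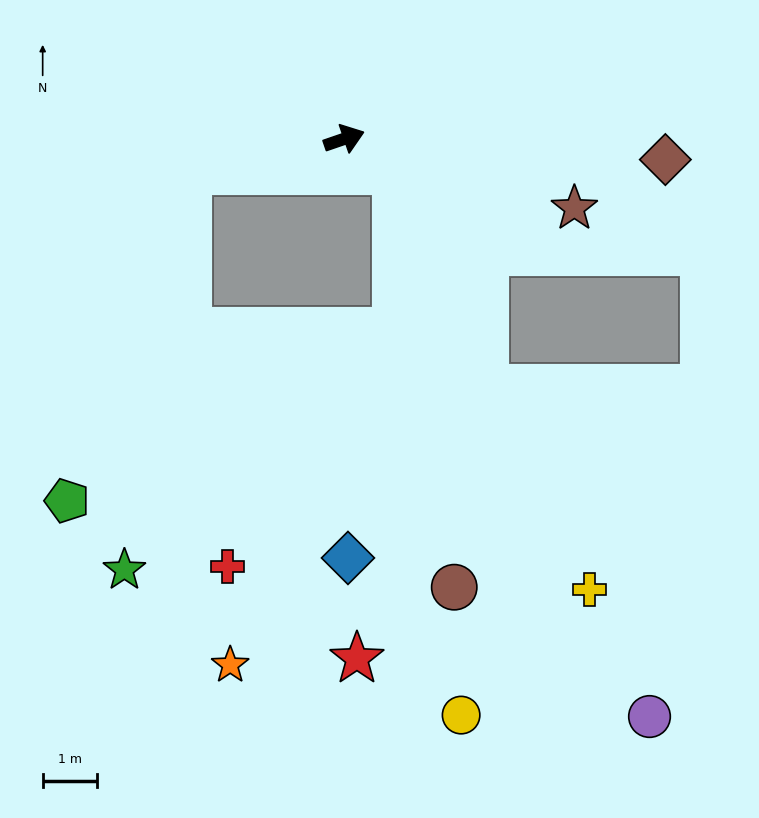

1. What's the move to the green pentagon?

blocked — turn left 173°, forward 2.9 m, then turn left 58°, forward 6.4 m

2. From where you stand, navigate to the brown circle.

blocked — turn right 51°, forward 1.1 m, then turn right 50°, forward 7.7 m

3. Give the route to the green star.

blocked — turn left 173°, forward 2.9 m, then turn left 69°, forward 7.4 m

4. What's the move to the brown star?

turn right 36°, forward 4.4 m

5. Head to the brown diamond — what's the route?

turn right 23°, forward 5.9 m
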